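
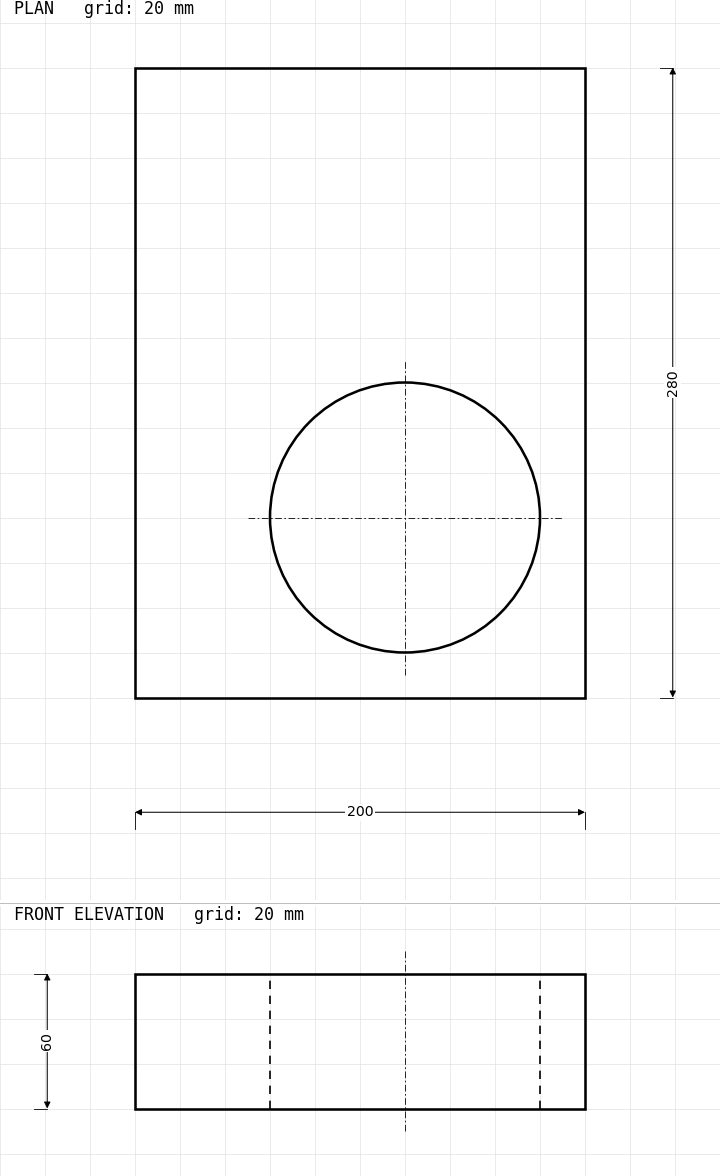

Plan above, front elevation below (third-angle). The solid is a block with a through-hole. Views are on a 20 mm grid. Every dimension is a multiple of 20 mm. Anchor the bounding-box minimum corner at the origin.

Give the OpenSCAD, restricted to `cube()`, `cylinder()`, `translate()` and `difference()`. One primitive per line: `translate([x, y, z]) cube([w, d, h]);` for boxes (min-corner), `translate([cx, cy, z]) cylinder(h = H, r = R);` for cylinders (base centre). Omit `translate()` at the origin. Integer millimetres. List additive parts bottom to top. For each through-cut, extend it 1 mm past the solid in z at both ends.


difference() {
  cube([200, 280, 60]);
  translate([120, 80, -1]) cylinder(h = 62, r = 60);
}


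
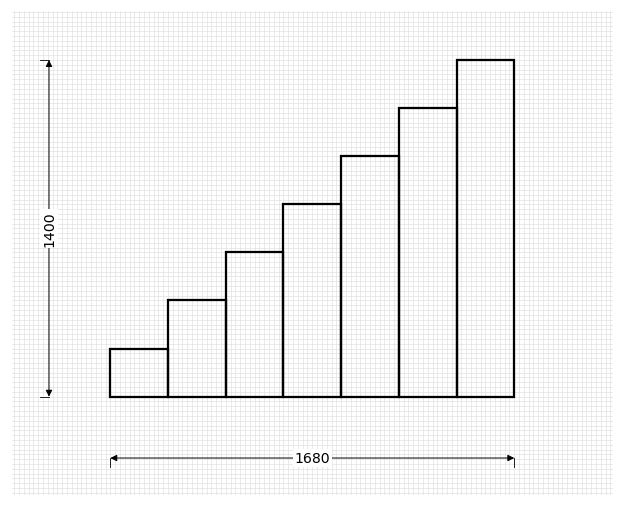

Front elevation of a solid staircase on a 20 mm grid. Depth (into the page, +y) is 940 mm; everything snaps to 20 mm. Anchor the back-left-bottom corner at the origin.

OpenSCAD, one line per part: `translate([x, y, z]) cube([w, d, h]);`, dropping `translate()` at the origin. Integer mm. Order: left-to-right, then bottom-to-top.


cube([240, 940, 200]);
translate([240, 0, 0]) cube([240, 940, 400]);
translate([480, 0, 0]) cube([240, 940, 600]);
translate([720, 0, 0]) cube([240, 940, 800]);
translate([960, 0, 0]) cube([240, 940, 1000]);
translate([1200, 0, 0]) cube([240, 940, 1200]);
translate([1440, 0, 0]) cube([240, 940, 1400]);


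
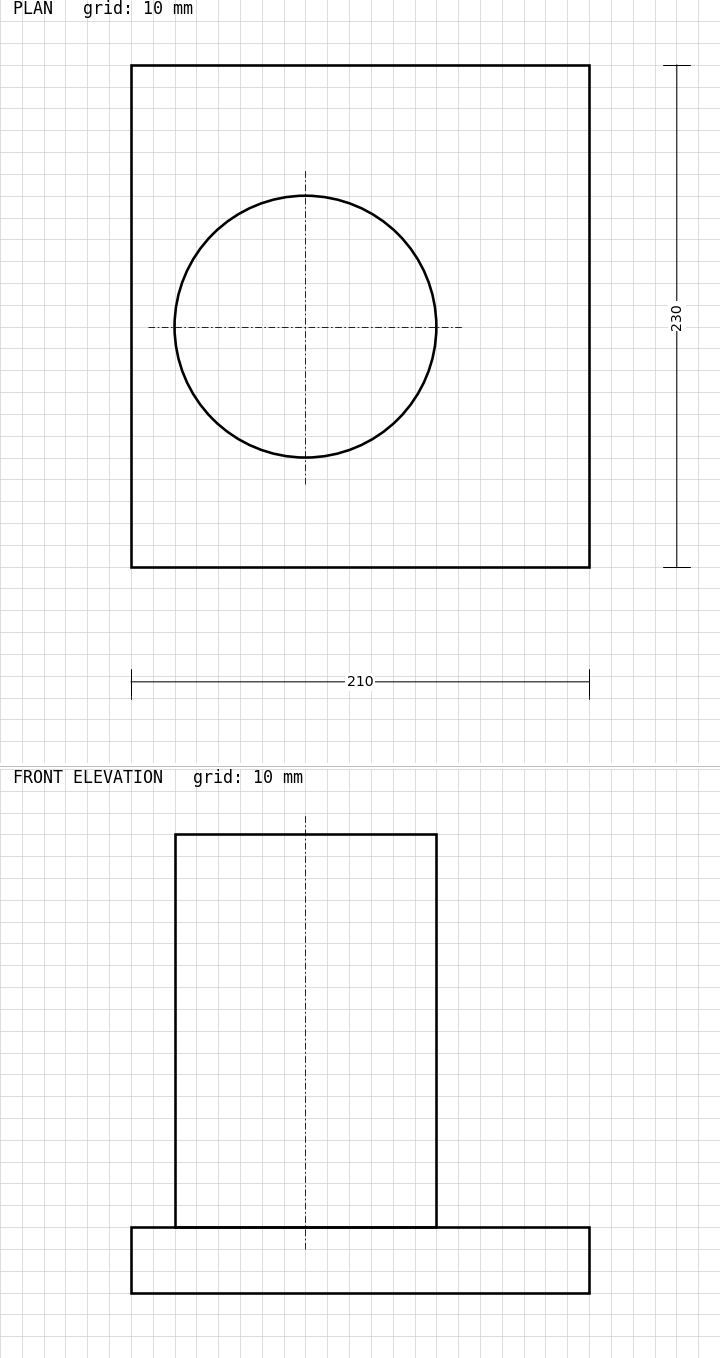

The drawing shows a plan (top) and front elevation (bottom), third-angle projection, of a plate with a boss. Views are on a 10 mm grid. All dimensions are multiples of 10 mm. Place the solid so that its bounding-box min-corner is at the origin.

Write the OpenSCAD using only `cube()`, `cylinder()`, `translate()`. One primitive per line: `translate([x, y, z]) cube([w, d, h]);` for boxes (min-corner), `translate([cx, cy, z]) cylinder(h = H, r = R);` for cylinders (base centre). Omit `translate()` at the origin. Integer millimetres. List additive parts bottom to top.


cube([210, 230, 30]);
translate([80, 110, 30]) cylinder(h = 180, r = 60);


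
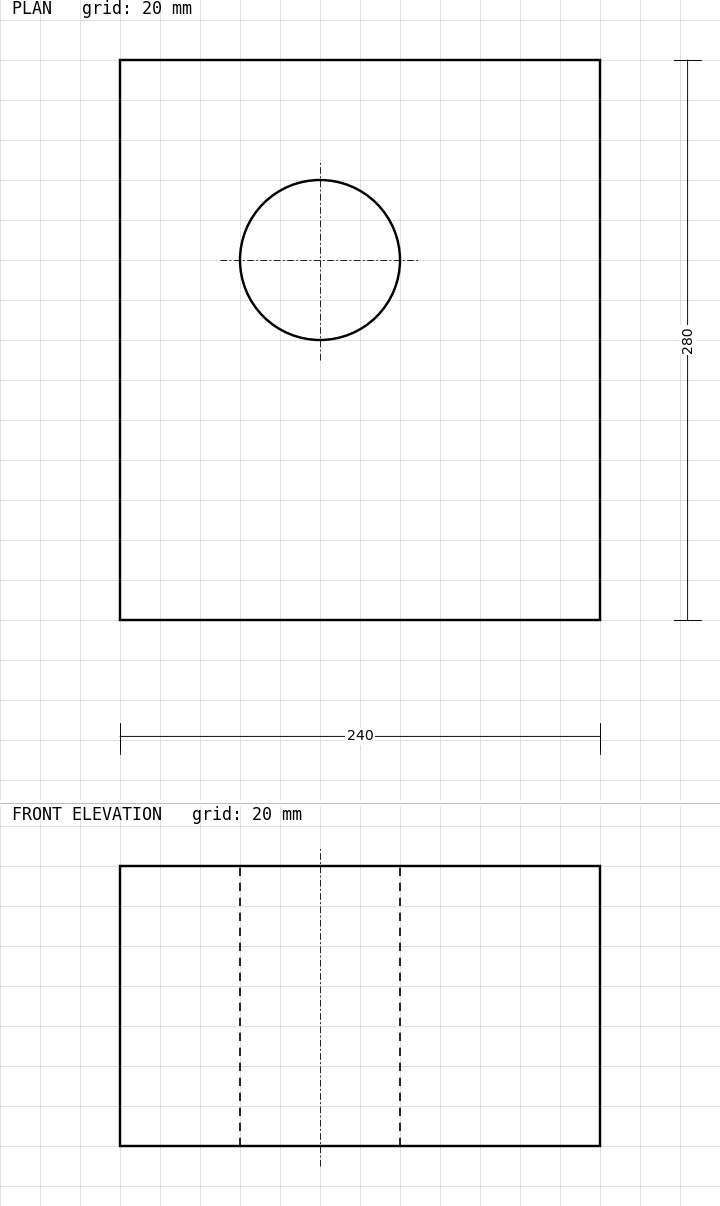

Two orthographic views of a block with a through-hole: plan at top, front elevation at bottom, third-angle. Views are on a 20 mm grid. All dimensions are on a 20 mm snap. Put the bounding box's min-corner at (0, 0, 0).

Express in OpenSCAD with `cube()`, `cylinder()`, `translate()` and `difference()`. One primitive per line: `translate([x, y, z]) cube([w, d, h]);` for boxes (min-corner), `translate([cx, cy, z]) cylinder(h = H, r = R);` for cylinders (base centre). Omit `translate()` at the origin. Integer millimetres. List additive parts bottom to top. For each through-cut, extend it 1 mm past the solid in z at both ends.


difference() {
  cube([240, 280, 140]);
  translate([100, 180, -1]) cylinder(h = 142, r = 40);
}


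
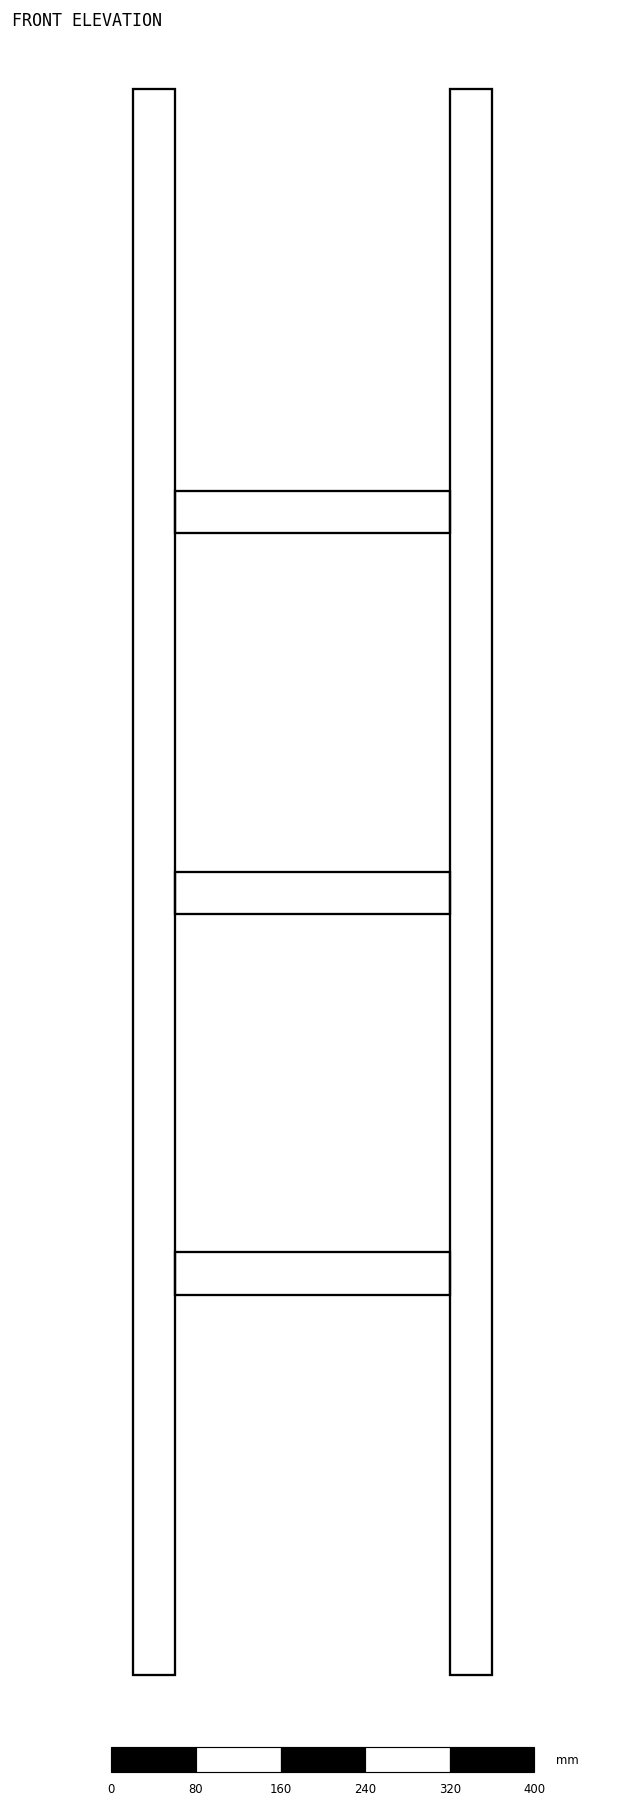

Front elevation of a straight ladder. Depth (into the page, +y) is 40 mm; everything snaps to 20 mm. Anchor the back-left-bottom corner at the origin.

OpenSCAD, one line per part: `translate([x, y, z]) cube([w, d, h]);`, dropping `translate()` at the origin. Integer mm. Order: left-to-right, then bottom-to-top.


cube([40, 40, 1500]);
translate([40, 0, 360]) cube([260, 40, 40]);
translate([40, 0, 720]) cube([260, 40, 40]);
translate([40, 0, 1080]) cube([260, 40, 40]);
translate([300, 0, 0]) cube([40, 40, 1500]);


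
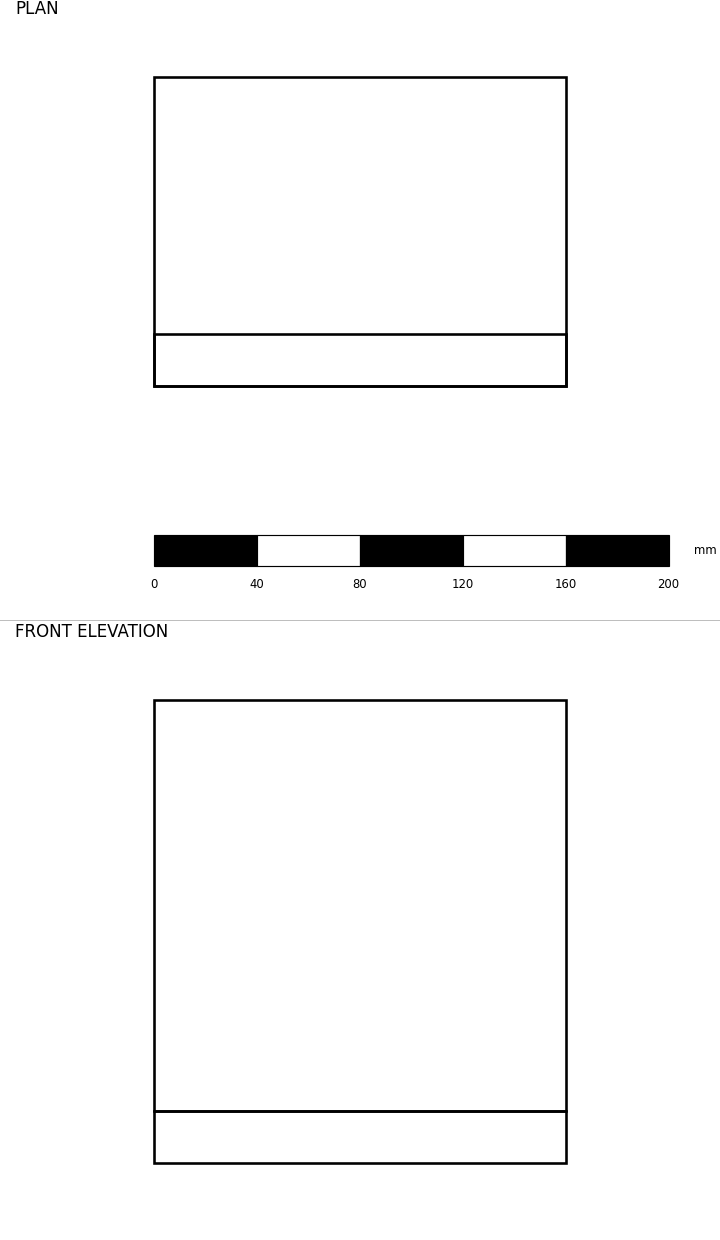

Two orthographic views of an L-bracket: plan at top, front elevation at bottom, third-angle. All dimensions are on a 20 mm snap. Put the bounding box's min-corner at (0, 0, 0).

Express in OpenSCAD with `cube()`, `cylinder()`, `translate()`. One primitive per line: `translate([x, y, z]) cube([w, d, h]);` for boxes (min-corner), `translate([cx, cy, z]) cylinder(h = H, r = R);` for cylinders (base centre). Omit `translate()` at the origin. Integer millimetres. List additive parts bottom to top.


cube([160, 120, 20]);
translate([0, 0, 20]) cube([160, 20, 160]);


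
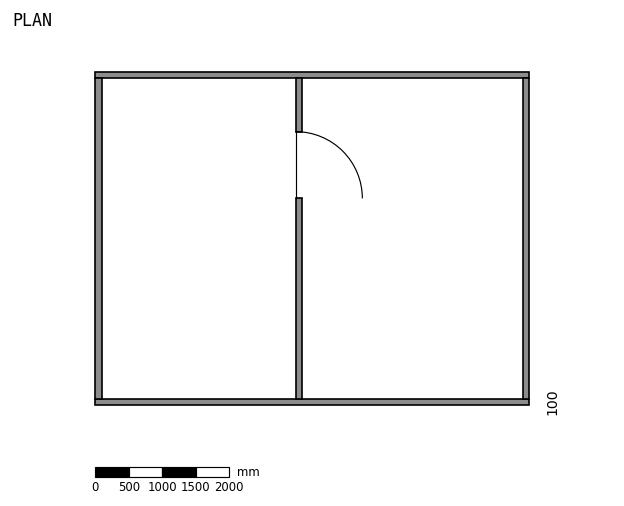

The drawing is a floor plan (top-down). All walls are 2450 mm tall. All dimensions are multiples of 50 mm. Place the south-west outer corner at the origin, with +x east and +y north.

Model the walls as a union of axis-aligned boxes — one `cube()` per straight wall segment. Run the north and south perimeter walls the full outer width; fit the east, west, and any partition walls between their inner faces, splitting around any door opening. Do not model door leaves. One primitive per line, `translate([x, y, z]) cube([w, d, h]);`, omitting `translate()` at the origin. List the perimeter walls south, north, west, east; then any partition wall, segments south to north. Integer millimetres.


cube([6500, 100, 2450]);
translate([0, 4900, 0]) cube([6500, 100, 2450]);
translate([0, 100, 0]) cube([100, 4800, 2450]);
translate([6400, 100, 0]) cube([100, 4800, 2450]);
translate([3000, 100, 0]) cube([100, 3000, 2450]);
translate([3000, 4100, 0]) cube([100, 800, 2450]);


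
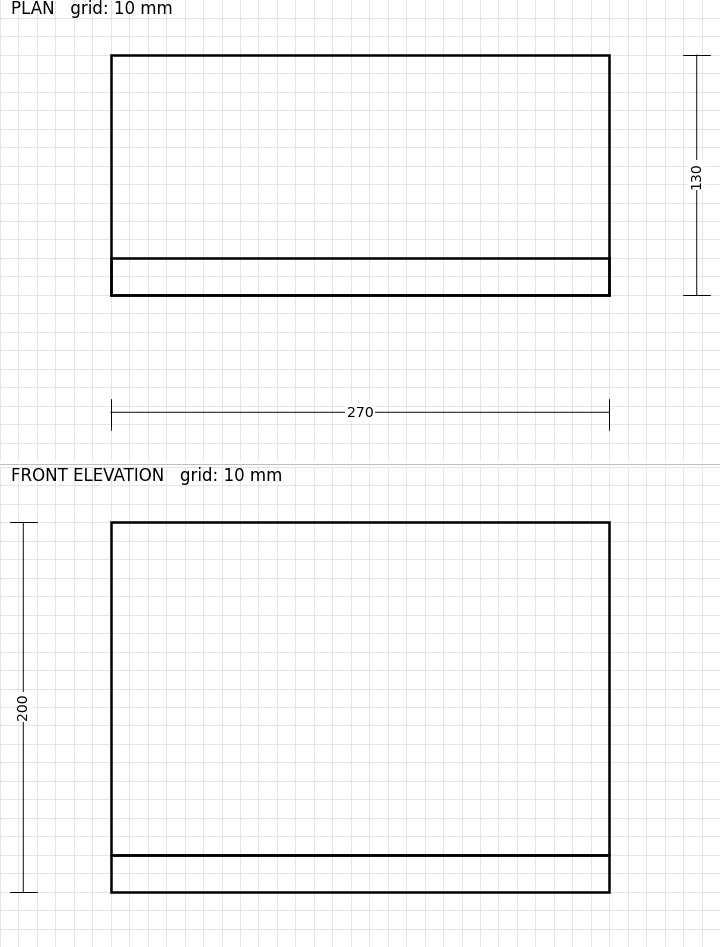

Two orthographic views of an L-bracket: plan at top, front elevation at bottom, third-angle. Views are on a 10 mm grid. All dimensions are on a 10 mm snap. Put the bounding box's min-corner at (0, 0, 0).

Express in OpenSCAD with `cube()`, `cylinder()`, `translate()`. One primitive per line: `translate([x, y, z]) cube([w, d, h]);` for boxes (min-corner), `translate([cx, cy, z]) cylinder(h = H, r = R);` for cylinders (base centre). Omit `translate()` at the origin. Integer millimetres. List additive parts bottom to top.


cube([270, 130, 20]);
translate([0, 0, 20]) cube([270, 20, 180]);


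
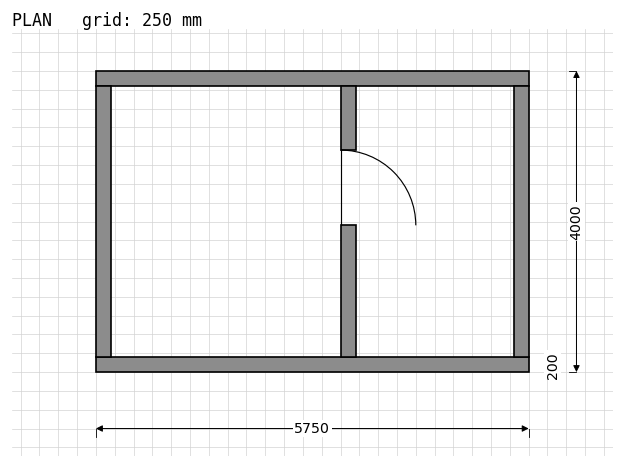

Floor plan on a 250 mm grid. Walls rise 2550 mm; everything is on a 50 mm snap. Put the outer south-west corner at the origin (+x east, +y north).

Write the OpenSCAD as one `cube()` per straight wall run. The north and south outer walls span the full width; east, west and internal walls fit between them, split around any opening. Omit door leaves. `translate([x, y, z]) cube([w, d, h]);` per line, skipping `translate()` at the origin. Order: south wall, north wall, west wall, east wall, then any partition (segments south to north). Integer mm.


cube([5750, 200, 2550]);
translate([0, 3800, 0]) cube([5750, 200, 2550]);
translate([0, 200, 0]) cube([200, 3600, 2550]);
translate([5550, 200, 0]) cube([200, 3600, 2550]);
translate([3250, 200, 0]) cube([200, 1750, 2550]);
translate([3250, 2950, 0]) cube([200, 850, 2550]);


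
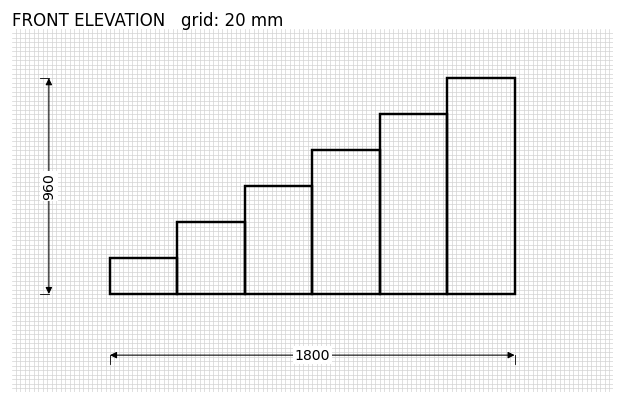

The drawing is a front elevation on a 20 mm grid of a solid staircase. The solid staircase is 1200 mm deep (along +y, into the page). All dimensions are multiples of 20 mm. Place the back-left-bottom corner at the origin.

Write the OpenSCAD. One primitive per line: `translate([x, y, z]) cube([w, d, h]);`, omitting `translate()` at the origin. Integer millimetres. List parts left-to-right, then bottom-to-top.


cube([300, 1200, 160]);
translate([300, 0, 0]) cube([300, 1200, 320]);
translate([600, 0, 0]) cube([300, 1200, 480]);
translate([900, 0, 0]) cube([300, 1200, 640]);
translate([1200, 0, 0]) cube([300, 1200, 800]);
translate([1500, 0, 0]) cube([300, 1200, 960]);


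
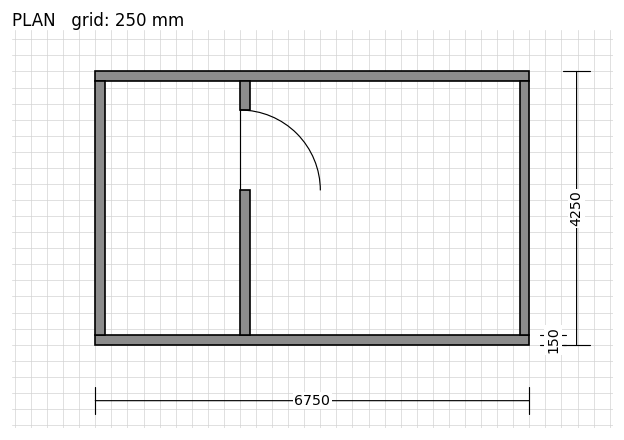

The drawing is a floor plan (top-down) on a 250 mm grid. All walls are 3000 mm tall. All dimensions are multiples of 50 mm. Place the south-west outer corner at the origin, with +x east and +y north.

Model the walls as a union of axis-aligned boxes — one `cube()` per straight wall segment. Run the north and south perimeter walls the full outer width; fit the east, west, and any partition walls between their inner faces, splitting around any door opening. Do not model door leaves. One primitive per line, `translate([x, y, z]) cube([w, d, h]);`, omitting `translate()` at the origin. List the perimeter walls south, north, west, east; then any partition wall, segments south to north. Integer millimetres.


cube([6750, 150, 3000]);
translate([0, 4100, 0]) cube([6750, 150, 3000]);
translate([0, 150, 0]) cube([150, 3950, 3000]);
translate([6600, 150, 0]) cube([150, 3950, 3000]);
translate([2250, 150, 0]) cube([150, 2250, 3000]);
translate([2250, 3650, 0]) cube([150, 450, 3000]);


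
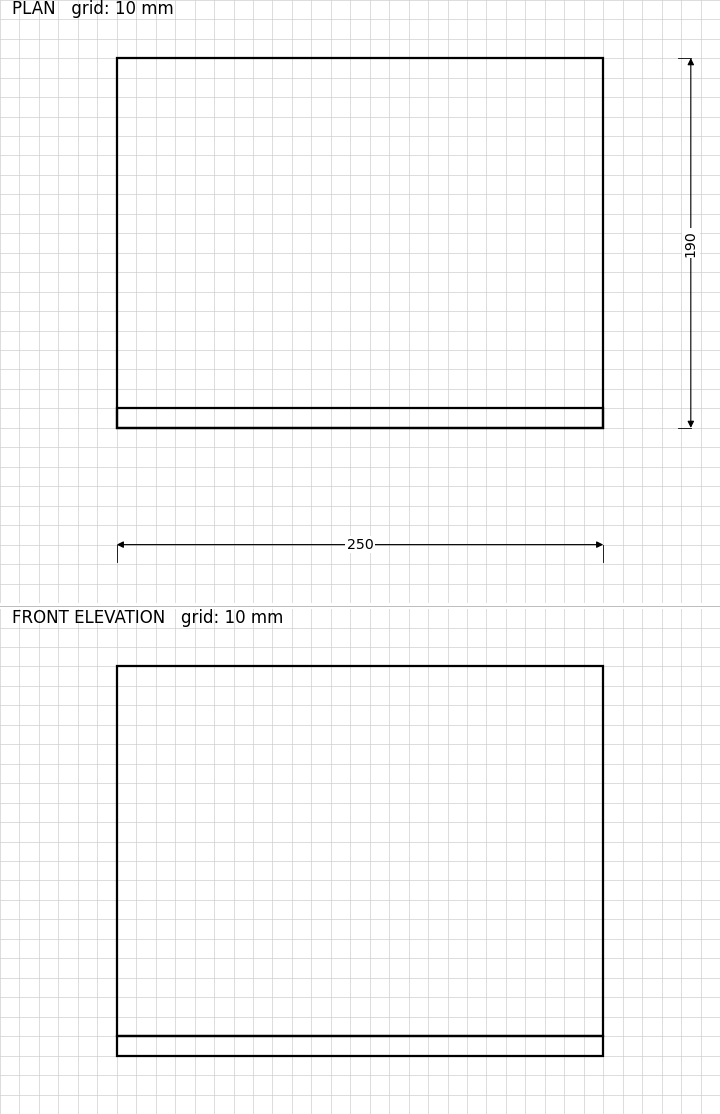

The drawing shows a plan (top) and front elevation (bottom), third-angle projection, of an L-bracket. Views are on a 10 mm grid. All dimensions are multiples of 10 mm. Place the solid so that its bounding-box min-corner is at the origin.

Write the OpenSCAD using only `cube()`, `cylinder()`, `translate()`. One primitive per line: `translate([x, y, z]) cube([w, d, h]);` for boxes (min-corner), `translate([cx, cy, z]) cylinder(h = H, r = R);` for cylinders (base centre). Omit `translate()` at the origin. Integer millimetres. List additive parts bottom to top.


cube([250, 190, 10]);
translate([0, 0, 10]) cube([250, 10, 190]);


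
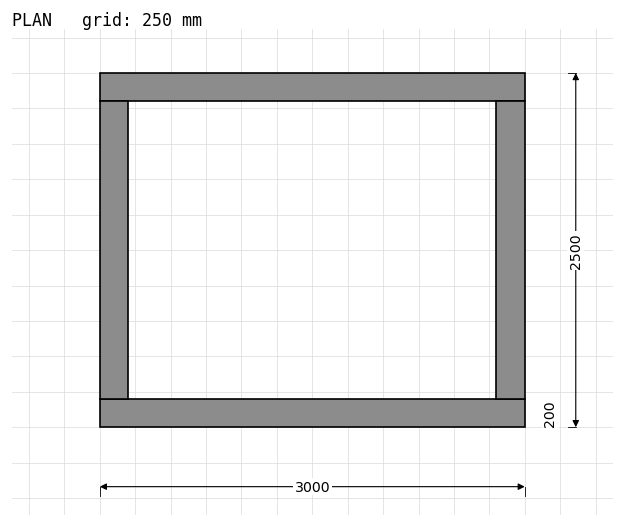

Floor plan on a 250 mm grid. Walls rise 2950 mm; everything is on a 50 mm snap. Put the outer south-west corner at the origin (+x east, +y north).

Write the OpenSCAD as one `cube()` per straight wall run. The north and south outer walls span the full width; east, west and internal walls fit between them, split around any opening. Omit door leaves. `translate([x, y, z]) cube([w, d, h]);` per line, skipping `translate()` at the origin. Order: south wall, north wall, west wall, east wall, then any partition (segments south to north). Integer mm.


cube([3000, 200, 2950]);
translate([0, 2300, 0]) cube([3000, 200, 2950]);
translate([0, 200, 0]) cube([200, 2100, 2950]);
translate([2800, 200, 0]) cube([200, 2100, 2950]);


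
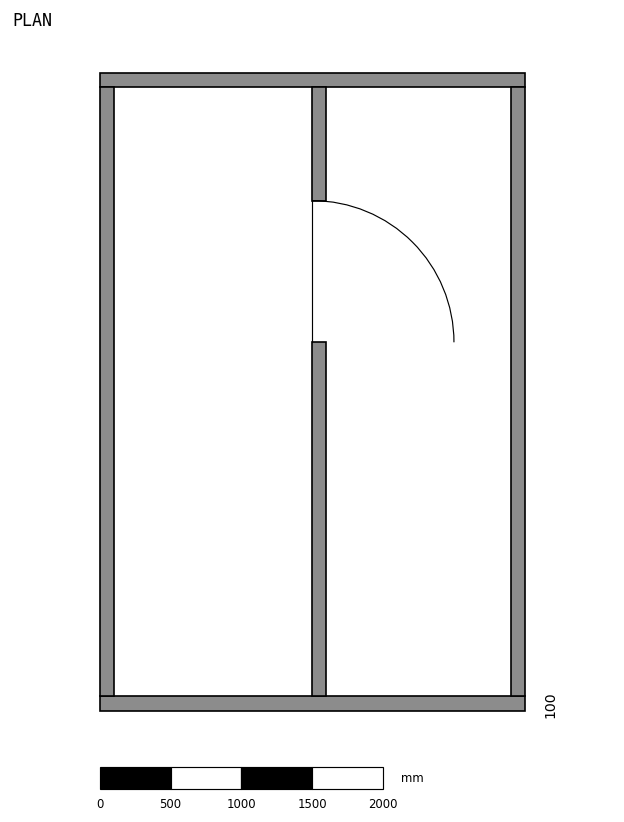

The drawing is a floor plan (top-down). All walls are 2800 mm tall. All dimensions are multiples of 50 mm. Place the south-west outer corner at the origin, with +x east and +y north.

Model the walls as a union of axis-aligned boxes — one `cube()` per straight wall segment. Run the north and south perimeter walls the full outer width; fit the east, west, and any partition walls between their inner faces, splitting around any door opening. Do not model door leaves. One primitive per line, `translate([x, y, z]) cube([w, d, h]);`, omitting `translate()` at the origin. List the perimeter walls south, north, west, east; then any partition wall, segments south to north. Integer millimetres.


cube([3000, 100, 2800]);
translate([0, 4400, 0]) cube([3000, 100, 2800]);
translate([0, 100, 0]) cube([100, 4300, 2800]);
translate([2900, 100, 0]) cube([100, 4300, 2800]);
translate([1500, 100, 0]) cube([100, 2500, 2800]);
translate([1500, 3600, 0]) cube([100, 800, 2800]);


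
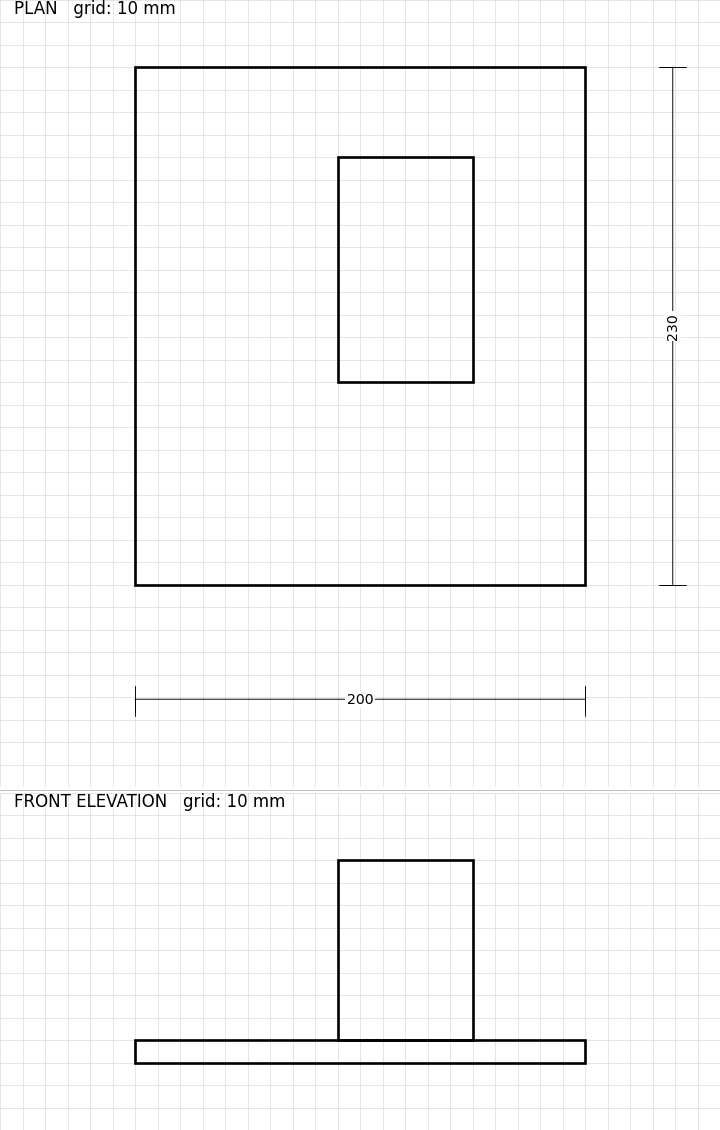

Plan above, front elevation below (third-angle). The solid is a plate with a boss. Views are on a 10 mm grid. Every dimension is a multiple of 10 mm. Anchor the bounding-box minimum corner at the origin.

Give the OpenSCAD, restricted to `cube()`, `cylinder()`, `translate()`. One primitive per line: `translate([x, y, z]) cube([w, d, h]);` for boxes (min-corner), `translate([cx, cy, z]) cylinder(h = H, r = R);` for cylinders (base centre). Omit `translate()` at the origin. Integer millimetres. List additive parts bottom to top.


cube([200, 230, 10]);
translate([90, 90, 10]) cube([60, 100, 80]);


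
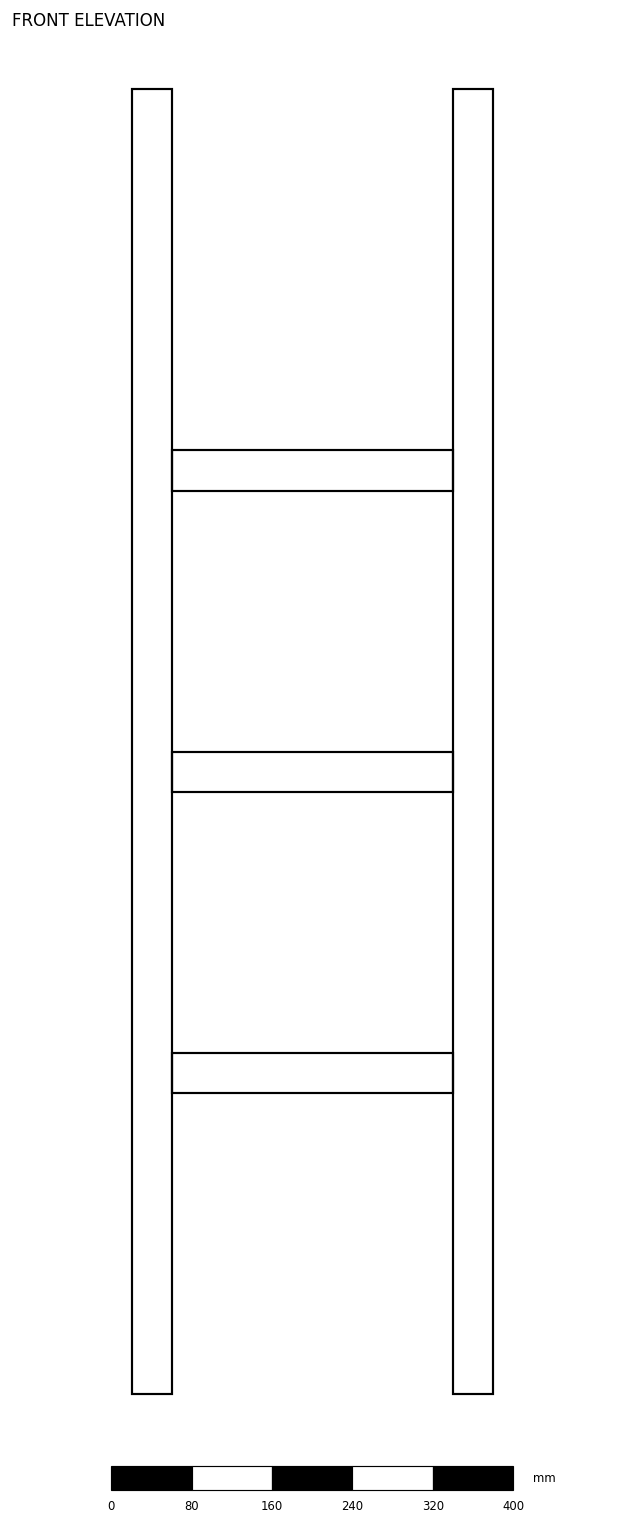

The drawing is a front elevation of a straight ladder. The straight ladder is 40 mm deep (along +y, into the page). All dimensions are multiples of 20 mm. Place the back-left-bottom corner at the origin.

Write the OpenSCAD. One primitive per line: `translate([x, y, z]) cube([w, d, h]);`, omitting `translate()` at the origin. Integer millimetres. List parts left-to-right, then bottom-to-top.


cube([40, 40, 1300]);
translate([40, 0, 300]) cube([280, 40, 40]);
translate([40, 0, 600]) cube([280, 40, 40]);
translate([40, 0, 900]) cube([280, 40, 40]);
translate([320, 0, 0]) cube([40, 40, 1300]);


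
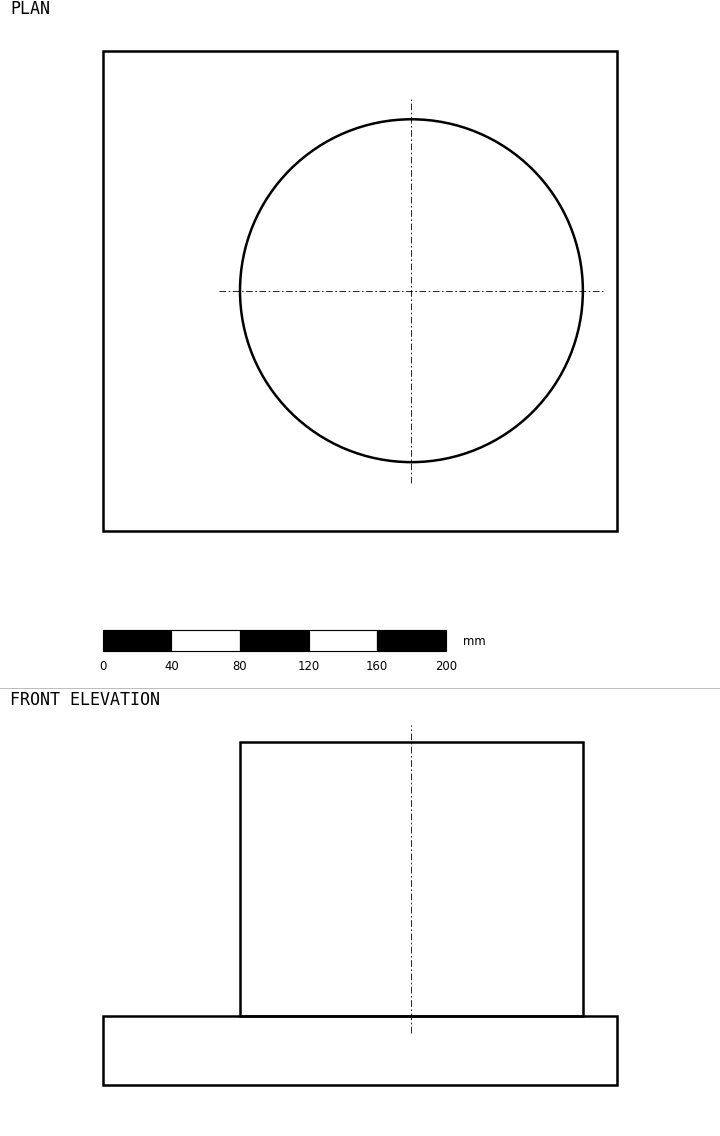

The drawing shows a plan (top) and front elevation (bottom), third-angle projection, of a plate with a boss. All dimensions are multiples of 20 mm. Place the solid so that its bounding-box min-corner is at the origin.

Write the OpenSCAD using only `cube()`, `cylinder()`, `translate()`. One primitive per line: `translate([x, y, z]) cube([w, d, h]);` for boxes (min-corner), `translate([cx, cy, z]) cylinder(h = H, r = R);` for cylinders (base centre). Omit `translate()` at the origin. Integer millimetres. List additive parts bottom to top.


cube([300, 280, 40]);
translate([180, 140, 40]) cylinder(h = 160, r = 100);


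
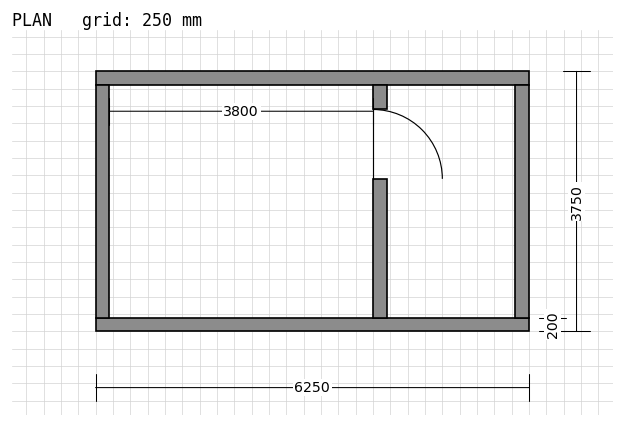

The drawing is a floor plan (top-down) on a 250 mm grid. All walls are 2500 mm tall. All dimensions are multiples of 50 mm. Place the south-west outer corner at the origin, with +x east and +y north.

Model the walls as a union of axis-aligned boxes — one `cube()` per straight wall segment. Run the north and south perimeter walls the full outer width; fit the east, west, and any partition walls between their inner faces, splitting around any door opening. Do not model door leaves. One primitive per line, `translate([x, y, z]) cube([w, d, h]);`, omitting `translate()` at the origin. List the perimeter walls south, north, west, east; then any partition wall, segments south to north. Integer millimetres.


cube([6250, 200, 2500]);
translate([0, 3550, 0]) cube([6250, 200, 2500]);
translate([0, 200, 0]) cube([200, 3350, 2500]);
translate([6050, 200, 0]) cube([200, 3350, 2500]);
translate([4000, 200, 0]) cube([200, 2000, 2500]);
translate([4000, 3200, 0]) cube([200, 350, 2500]);


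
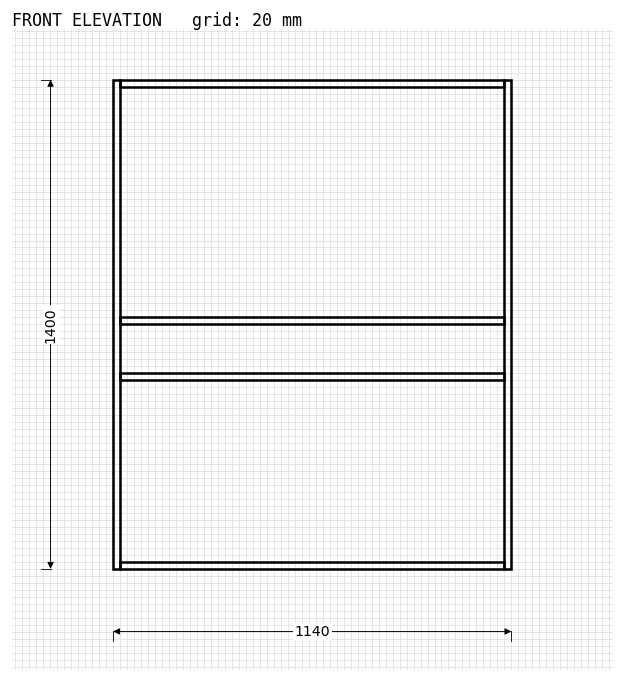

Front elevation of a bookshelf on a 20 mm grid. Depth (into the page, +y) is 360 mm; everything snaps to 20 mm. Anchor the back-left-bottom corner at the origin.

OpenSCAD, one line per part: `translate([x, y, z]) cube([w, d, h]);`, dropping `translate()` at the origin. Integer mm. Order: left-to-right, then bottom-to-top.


cube([20, 360, 1400]);
translate([20, 0, 0]) cube([1100, 360, 20]);
translate([20, 0, 540]) cube([1100, 360, 20]);
translate([20, 0, 700]) cube([1100, 360, 20]);
translate([20, 0, 1380]) cube([1100, 360, 20]);
translate([1120, 0, 0]) cube([20, 360, 1400]);


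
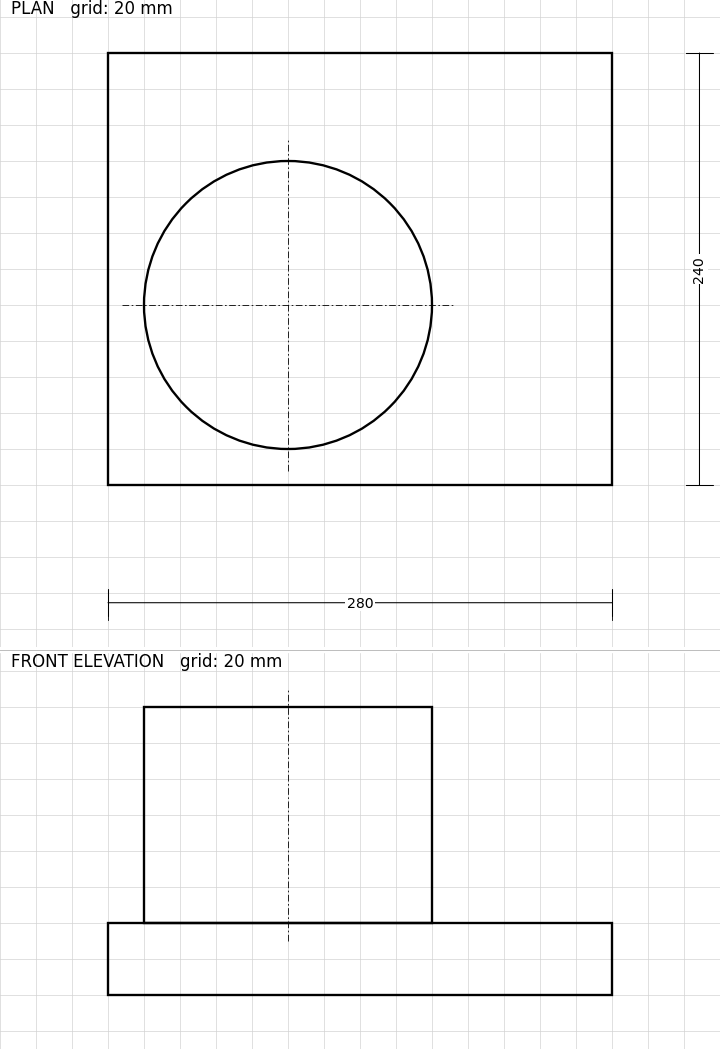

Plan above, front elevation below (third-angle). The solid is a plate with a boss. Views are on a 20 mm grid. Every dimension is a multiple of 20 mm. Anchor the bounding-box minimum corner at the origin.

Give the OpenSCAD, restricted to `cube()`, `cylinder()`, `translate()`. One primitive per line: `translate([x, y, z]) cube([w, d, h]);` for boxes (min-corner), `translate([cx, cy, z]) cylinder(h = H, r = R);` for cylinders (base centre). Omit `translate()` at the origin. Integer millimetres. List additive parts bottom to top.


cube([280, 240, 40]);
translate([100, 100, 40]) cylinder(h = 120, r = 80);


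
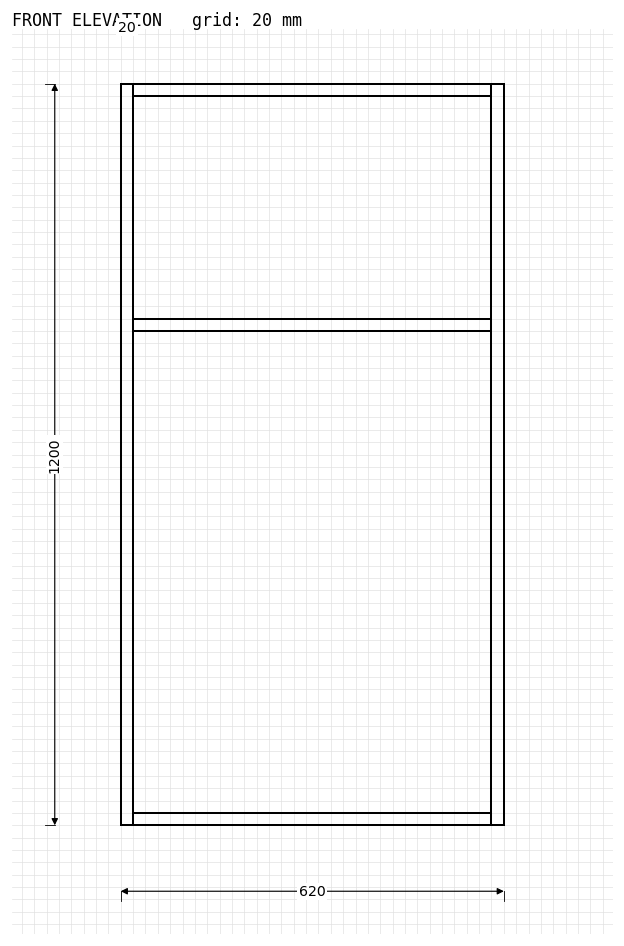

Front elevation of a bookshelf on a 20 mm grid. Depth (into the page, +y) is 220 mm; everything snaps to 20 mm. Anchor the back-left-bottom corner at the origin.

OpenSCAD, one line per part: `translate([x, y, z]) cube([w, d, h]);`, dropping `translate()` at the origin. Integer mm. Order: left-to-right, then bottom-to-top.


cube([20, 220, 1200]);
translate([20, 0, 0]) cube([580, 220, 20]);
translate([20, 0, 800]) cube([580, 220, 20]);
translate([20, 0, 1180]) cube([580, 220, 20]);
translate([600, 0, 0]) cube([20, 220, 1200]);


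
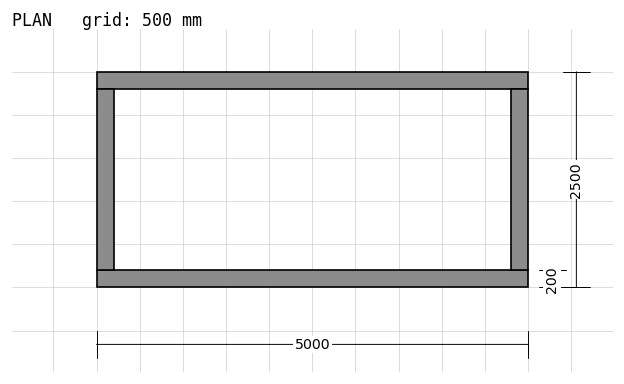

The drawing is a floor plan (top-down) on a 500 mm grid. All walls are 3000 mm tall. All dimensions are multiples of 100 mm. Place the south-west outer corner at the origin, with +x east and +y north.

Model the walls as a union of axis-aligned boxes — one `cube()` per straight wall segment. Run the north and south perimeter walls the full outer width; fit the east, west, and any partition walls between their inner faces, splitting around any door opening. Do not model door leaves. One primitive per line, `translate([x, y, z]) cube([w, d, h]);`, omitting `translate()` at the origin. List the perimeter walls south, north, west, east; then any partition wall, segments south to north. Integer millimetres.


cube([5000, 200, 3000]);
translate([0, 2300, 0]) cube([5000, 200, 3000]);
translate([0, 200, 0]) cube([200, 2100, 3000]);
translate([4800, 200, 0]) cube([200, 2100, 3000]);


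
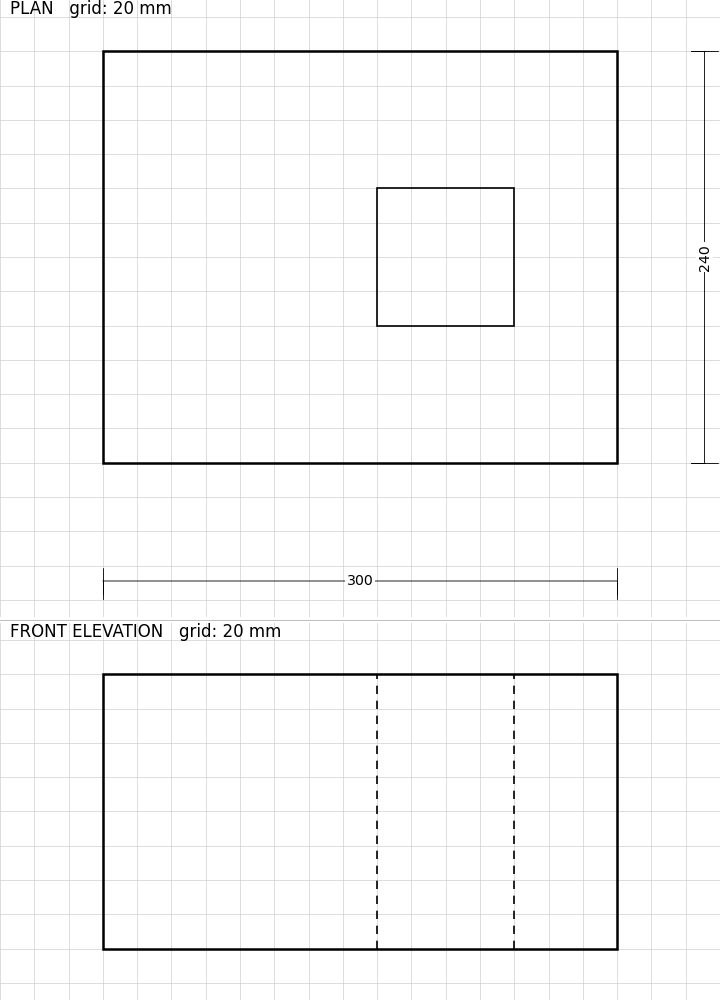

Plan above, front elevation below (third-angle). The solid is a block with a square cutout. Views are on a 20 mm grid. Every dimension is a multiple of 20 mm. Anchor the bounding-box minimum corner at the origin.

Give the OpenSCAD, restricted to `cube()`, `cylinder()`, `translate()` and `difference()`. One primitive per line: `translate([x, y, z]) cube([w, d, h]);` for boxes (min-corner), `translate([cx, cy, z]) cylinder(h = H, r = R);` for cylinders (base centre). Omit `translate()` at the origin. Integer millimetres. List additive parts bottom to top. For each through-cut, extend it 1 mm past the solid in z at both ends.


difference() {
  cube([300, 240, 160]);
  translate([160, 80, -1]) cube([80, 80, 162]);
}


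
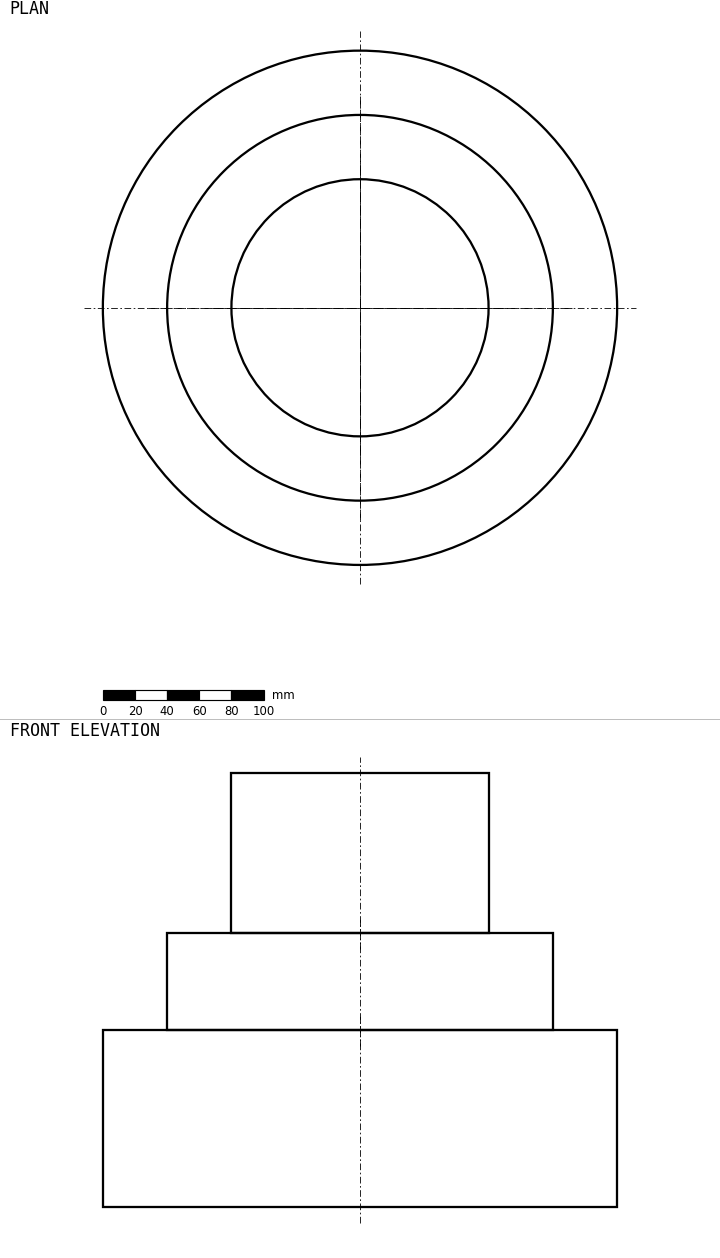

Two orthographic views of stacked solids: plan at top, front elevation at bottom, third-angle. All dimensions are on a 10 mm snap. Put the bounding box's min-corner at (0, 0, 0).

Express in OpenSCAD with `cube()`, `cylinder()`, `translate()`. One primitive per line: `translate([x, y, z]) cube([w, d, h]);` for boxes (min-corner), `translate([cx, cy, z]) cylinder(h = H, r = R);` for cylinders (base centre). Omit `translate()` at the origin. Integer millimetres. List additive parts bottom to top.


translate([160, 160, 0]) cylinder(h = 110, r = 160);
translate([160, 160, 110]) cylinder(h = 60, r = 120);
translate([160, 160, 170]) cylinder(h = 100, r = 80);


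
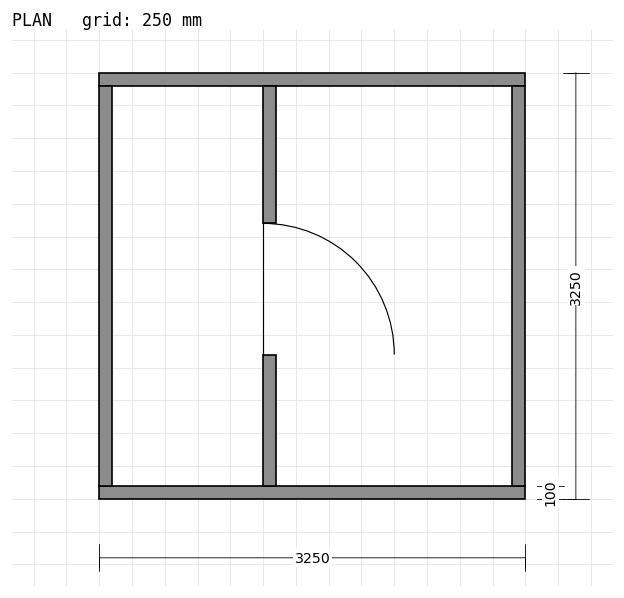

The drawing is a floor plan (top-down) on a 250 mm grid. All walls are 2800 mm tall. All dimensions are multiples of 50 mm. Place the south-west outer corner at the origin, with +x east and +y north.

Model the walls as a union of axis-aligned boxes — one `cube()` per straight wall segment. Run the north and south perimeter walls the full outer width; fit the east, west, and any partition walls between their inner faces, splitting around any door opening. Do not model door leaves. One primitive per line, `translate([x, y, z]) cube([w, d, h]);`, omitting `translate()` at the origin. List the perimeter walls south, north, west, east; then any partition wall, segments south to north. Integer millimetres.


cube([3250, 100, 2800]);
translate([0, 3150, 0]) cube([3250, 100, 2800]);
translate([0, 100, 0]) cube([100, 3050, 2800]);
translate([3150, 100, 0]) cube([100, 3050, 2800]);
translate([1250, 100, 0]) cube([100, 1000, 2800]);
translate([1250, 2100, 0]) cube([100, 1050, 2800]);


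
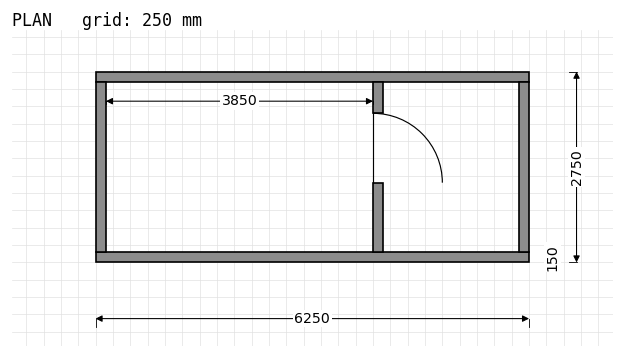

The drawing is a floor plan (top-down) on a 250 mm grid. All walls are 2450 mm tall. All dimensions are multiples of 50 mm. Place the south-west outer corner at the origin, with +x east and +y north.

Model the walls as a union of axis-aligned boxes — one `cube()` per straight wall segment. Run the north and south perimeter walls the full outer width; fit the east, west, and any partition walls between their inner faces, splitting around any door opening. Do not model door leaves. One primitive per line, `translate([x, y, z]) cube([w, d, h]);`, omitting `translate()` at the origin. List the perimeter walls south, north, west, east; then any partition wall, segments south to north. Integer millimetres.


cube([6250, 150, 2450]);
translate([0, 2600, 0]) cube([6250, 150, 2450]);
translate([0, 150, 0]) cube([150, 2450, 2450]);
translate([6100, 150, 0]) cube([150, 2450, 2450]);
translate([4000, 150, 0]) cube([150, 1000, 2450]);
translate([4000, 2150, 0]) cube([150, 450, 2450]);


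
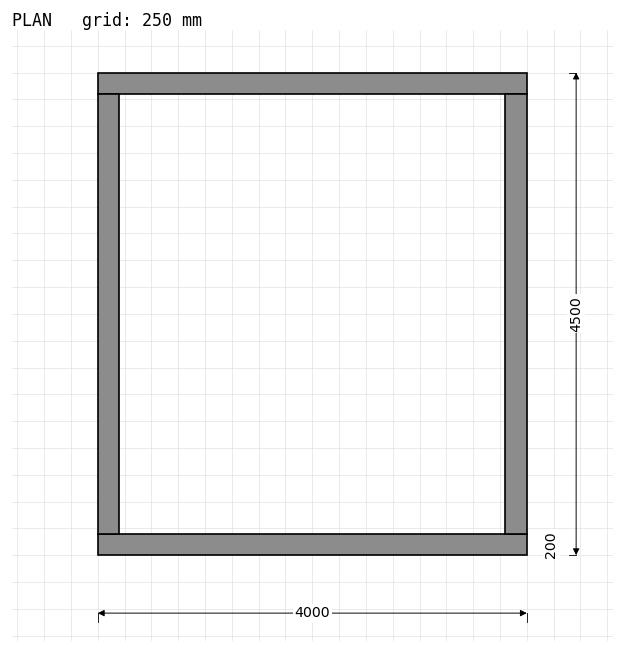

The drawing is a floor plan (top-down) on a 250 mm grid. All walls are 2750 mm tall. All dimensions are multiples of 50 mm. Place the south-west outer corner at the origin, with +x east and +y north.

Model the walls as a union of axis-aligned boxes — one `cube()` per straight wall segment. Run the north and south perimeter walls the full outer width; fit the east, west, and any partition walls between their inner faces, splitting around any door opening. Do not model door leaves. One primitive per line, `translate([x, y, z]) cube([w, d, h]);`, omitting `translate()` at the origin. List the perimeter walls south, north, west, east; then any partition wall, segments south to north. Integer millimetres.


cube([4000, 200, 2750]);
translate([0, 4300, 0]) cube([4000, 200, 2750]);
translate([0, 200, 0]) cube([200, 4100, 2750]);
translate([3800, 200, 0]) cube([200, 4100, 2750]);


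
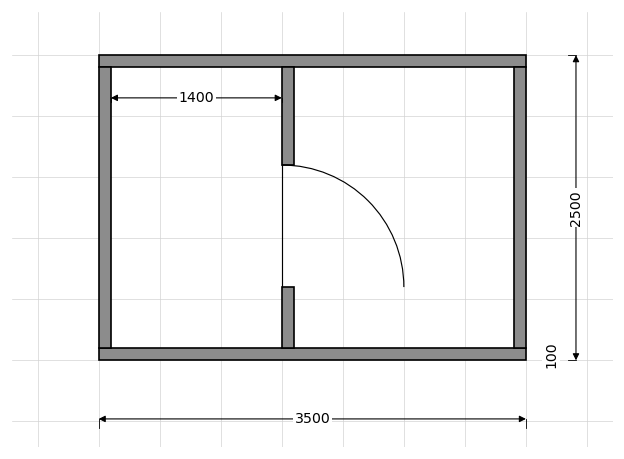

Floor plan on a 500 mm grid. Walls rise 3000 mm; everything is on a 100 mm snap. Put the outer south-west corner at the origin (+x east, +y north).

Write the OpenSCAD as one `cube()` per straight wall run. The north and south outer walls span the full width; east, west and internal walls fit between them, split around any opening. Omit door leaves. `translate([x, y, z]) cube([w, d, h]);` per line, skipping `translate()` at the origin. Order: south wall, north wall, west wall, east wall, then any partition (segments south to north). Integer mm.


cube([3500, 100, 3000]);
translate([0, 2400, 0]) cube([3500, 100, 3000]);
translate([0, 100, 0]) cube([100, 2300, 3000]);
translate([3400, 100, 0]) cube([100, 2300, 3000]);
translate([1500, 100, 0]) cube([100, 500, 3000]);
translate([1500, 1600, 0]) cube([100, 800, 3000]);


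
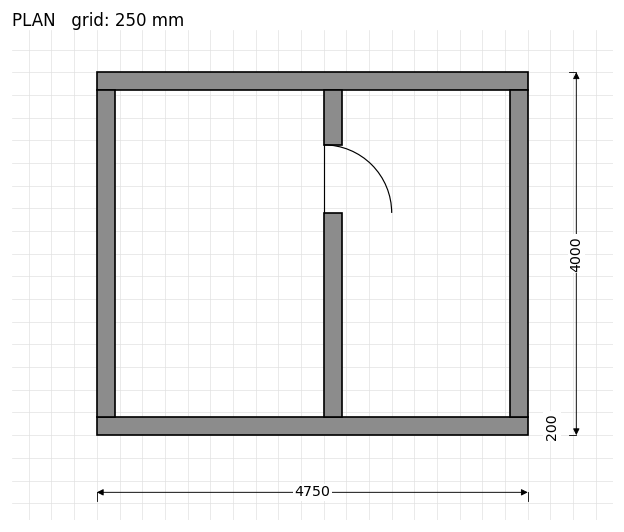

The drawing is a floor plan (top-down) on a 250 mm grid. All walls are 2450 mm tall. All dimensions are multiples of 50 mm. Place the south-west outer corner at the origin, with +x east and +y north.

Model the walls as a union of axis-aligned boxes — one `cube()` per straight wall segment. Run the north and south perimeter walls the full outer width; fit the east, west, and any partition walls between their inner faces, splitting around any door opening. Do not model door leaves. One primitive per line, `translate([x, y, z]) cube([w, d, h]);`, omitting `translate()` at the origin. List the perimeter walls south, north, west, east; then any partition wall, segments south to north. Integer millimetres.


cube([4750, 200, 2450]);
translate([0, 3800, 0]) cube([4750, 200, 2450]);
translate([0, 200, 0]) cube([200, 3600, 2450]);
translate([4550, 200, 0]) cube([200, 3600, 2450]);
translate([2500, 200, 0]) cube([200, 2250, 2450]);
translate([2500, 3200, 0]) cube([200, 600, 2450]);


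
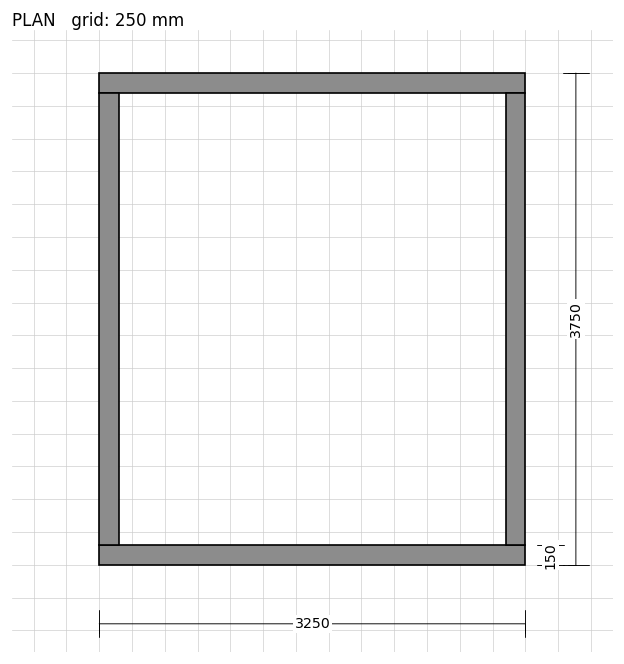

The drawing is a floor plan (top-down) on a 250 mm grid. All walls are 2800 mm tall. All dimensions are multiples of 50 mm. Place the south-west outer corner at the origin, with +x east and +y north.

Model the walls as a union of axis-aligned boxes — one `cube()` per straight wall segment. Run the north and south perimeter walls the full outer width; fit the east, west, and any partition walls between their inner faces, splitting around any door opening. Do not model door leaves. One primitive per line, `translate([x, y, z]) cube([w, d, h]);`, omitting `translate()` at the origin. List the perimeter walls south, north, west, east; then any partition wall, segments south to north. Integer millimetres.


cube([3250, 150, 2800]);
translate([0, 3600, 0]) cube([3250, 150, 2800]);
translate([0, 150, 0]) cube([150, 3450, 2800]);
translate([3100, 150, 0]) cube([150, 3450, 2800]);


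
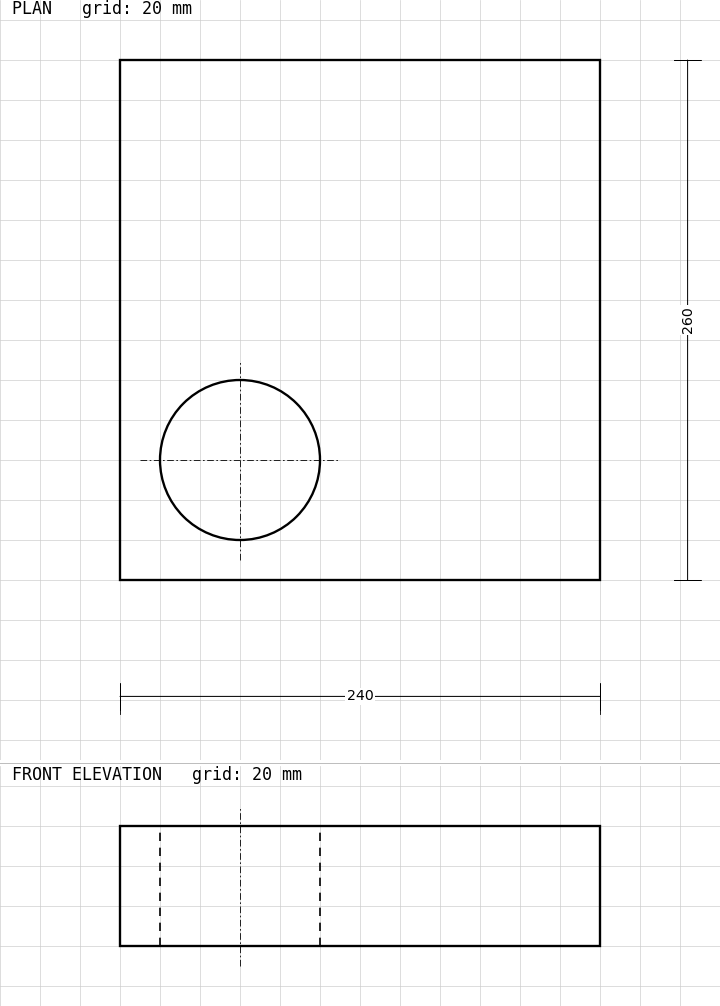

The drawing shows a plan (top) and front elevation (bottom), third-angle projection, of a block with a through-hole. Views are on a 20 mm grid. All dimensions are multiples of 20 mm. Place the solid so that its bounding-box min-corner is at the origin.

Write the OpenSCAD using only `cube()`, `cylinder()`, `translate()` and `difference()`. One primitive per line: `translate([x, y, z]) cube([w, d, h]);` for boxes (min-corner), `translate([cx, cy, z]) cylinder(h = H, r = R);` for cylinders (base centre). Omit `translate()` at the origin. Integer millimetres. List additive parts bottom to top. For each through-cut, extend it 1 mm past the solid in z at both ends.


difference() {
  cube([240, 260, 60]);
  translate([60, 60, -1]) cylinder(h = 62, r = 40);
}


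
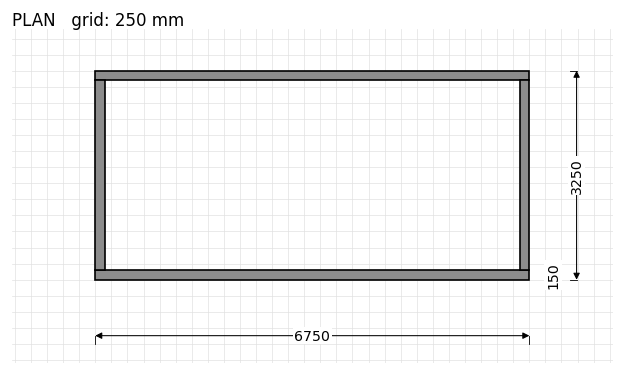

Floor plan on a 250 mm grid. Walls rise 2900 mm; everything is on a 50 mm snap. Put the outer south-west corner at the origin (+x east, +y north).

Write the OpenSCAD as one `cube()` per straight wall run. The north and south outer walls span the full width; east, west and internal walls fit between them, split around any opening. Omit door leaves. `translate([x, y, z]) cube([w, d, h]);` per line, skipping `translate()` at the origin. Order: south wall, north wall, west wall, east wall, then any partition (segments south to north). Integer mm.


cube([6750, 150, 2900]);
translate([0, 3100, 0]) cube([6750, 150, 2900]);
translate([0, 150, 0]) cube([150, 2950, 2900]);
translate([6600, 150, 0]) cube([150, 2950, 2900]);


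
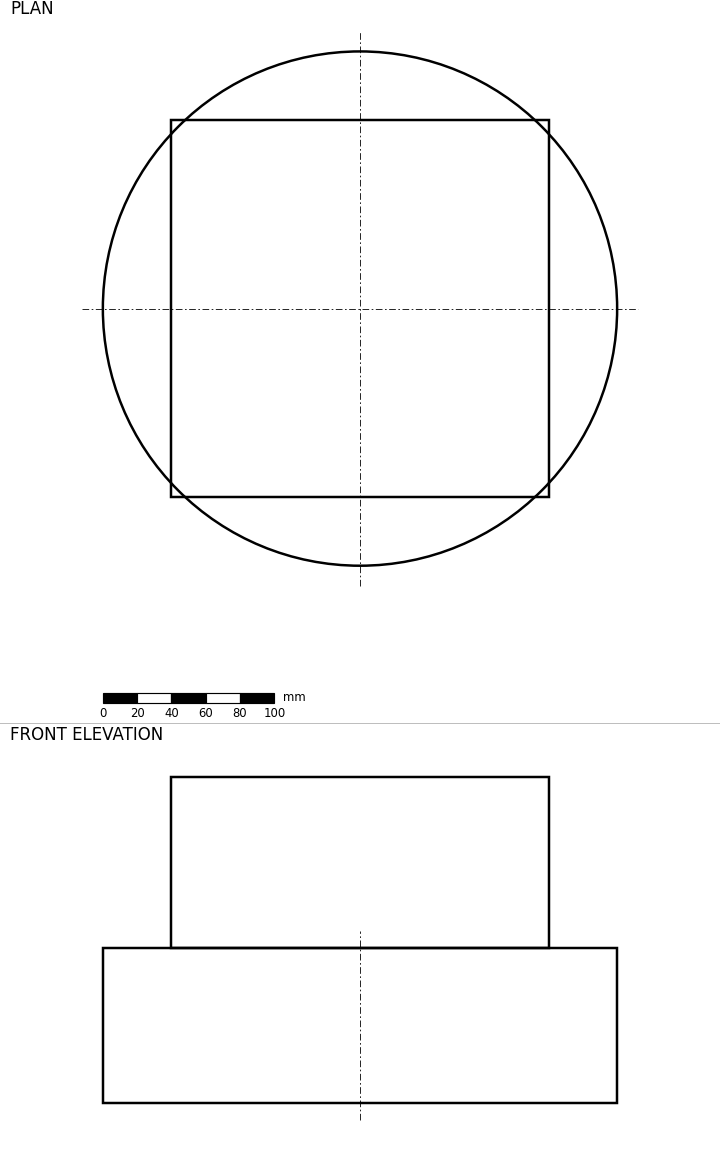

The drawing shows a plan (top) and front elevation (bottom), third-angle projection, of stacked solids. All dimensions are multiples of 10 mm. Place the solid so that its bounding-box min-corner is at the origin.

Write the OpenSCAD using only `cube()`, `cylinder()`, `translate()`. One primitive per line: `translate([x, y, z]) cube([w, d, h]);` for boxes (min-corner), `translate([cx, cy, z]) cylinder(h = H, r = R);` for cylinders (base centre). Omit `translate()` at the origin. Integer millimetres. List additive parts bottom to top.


translate([150, 150, 0]) cylinder(h = 90, r = 150);
translate([40, 40, 90]) cube([220, 220, 100]);


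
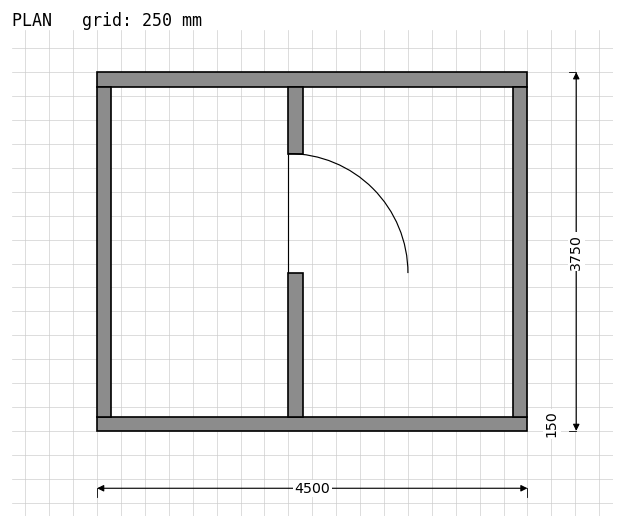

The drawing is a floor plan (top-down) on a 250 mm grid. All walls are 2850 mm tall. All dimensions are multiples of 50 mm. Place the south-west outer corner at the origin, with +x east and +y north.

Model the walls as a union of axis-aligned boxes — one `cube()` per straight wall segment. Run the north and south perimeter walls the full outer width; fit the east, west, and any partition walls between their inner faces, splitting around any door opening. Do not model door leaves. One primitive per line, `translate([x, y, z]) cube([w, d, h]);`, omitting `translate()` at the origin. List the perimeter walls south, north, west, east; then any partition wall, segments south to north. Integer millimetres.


cube([4500, 150, 2850]);
translate([0, 3600, 0]) cube([4500, 150, 2850]);
translate([0, 150, 0]) cube([150, 3450, 2850]);
translate([4350, 150, 0]) cube([150, 3450, 2850]);
translate([2000, 150, 0]) cube([150, 1500, 2850]);
translate([2000, 2900, 0]) cube([150, 700, 2850]);


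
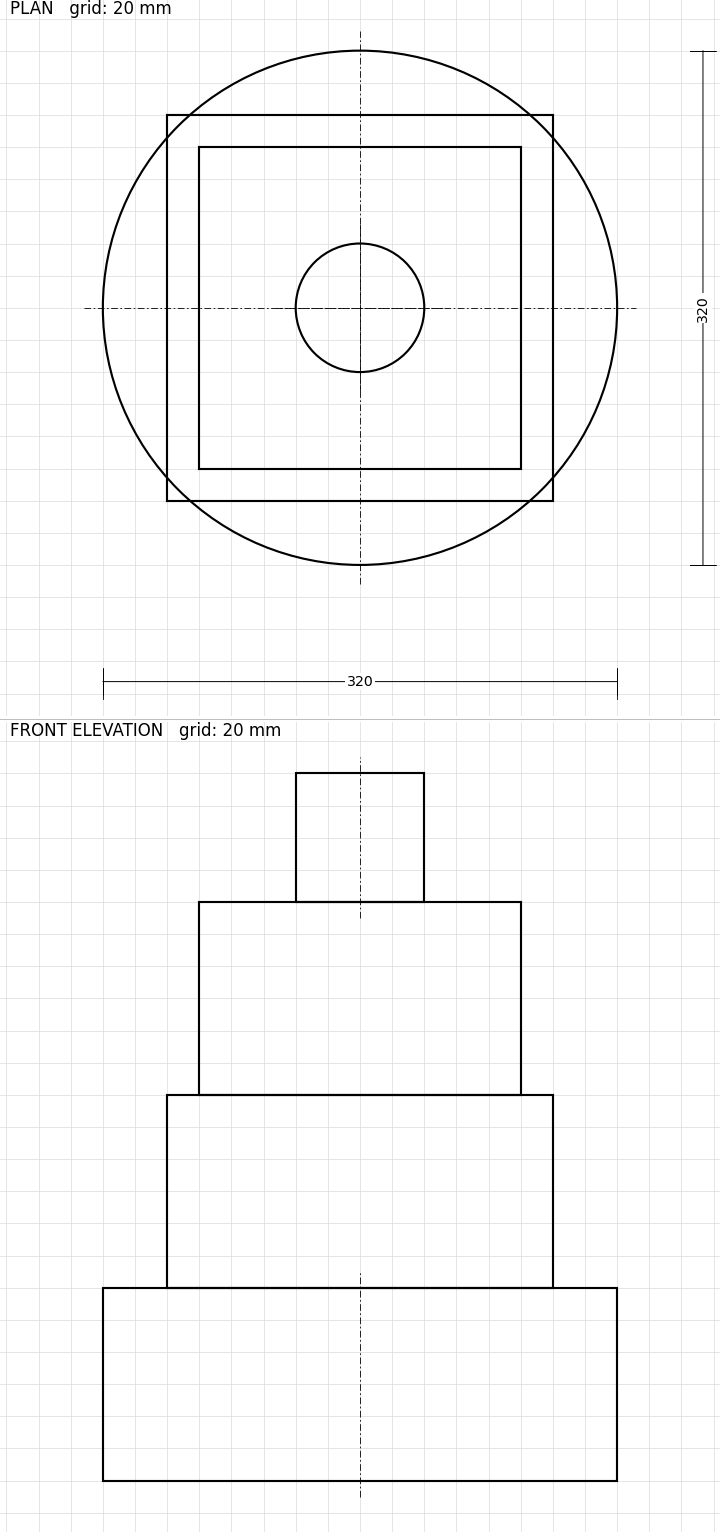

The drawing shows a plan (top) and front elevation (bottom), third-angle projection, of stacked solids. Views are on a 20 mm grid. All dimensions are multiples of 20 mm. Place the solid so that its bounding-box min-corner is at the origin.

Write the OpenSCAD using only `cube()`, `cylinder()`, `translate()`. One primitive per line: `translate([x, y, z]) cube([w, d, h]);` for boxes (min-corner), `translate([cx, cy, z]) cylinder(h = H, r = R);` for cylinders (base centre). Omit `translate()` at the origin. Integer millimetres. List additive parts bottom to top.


translate([160, 160, 0]) cylinder(h = 120, r = 160);
translate([40, 40, 120]) cube([240, 240, 120]);
translate([60, 60, 240]) cube([200, 200, 120]);
translate([160, 160, 360]) cylinder(h = 80, r = 40);


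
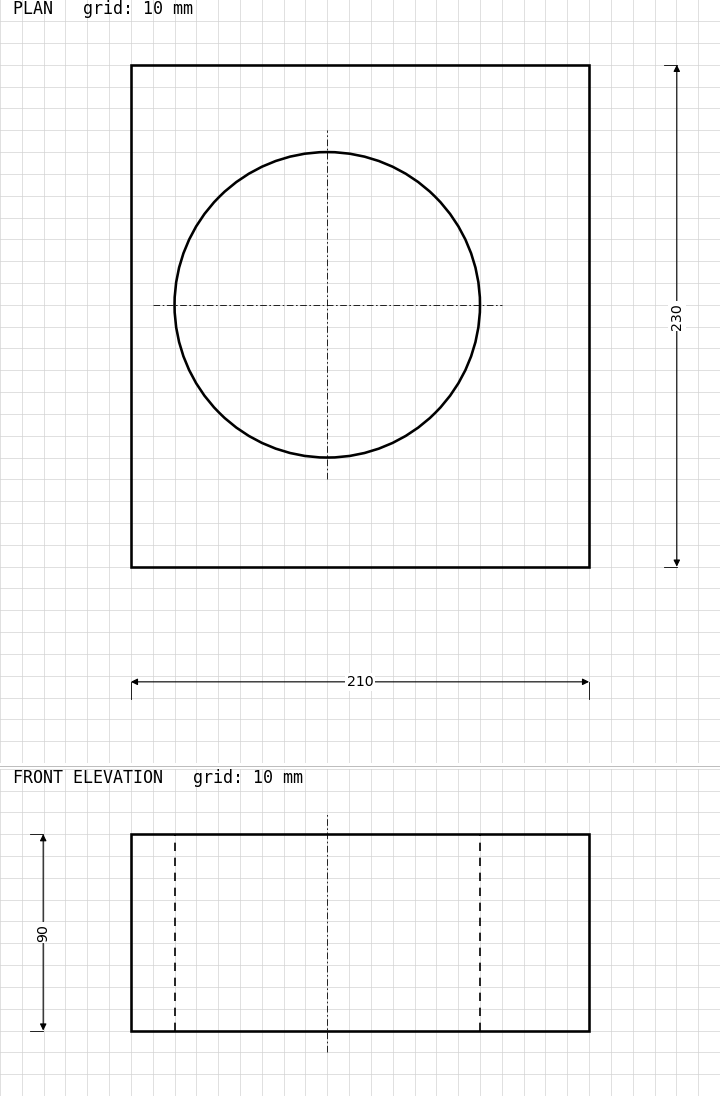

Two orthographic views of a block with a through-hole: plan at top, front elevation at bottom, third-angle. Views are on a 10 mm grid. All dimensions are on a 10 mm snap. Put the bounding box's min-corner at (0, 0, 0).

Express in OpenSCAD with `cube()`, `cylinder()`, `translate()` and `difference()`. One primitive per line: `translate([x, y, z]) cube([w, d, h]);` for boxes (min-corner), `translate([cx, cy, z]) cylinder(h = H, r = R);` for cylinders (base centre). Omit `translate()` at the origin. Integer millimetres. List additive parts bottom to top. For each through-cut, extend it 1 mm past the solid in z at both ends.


difference() {
  cube([210, 230, 90]);
  translate([90, 120, -1]) cylinder(h = 92, r = 70);
}


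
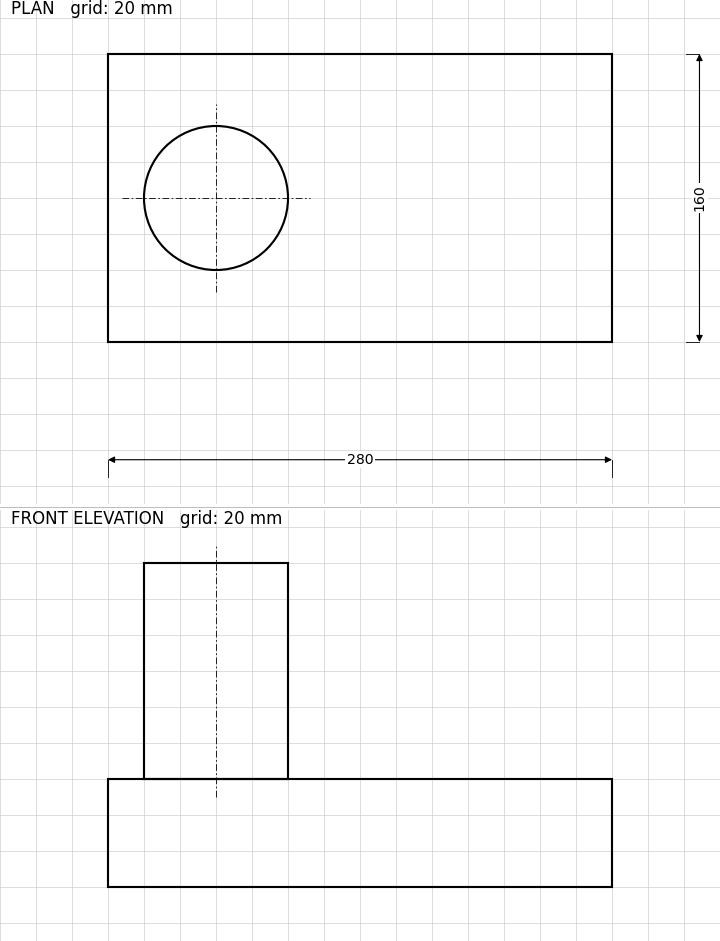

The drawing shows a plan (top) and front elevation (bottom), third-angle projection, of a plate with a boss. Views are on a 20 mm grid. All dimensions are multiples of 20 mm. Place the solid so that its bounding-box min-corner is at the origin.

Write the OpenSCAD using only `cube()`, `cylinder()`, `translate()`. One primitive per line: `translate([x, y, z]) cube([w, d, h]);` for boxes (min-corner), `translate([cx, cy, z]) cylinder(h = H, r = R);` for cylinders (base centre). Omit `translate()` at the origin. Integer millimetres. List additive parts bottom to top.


cube([280, 160, 60]);
translate([60, 80, 60]) cylinder(h = 120, r = 40);
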